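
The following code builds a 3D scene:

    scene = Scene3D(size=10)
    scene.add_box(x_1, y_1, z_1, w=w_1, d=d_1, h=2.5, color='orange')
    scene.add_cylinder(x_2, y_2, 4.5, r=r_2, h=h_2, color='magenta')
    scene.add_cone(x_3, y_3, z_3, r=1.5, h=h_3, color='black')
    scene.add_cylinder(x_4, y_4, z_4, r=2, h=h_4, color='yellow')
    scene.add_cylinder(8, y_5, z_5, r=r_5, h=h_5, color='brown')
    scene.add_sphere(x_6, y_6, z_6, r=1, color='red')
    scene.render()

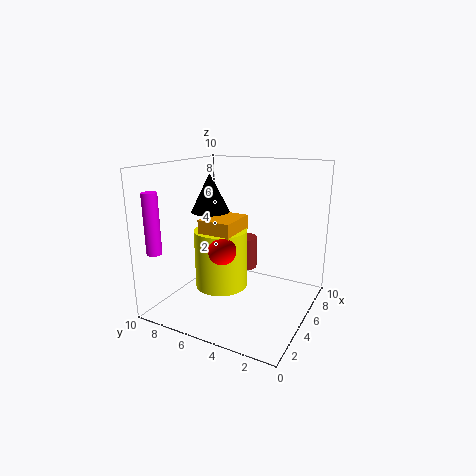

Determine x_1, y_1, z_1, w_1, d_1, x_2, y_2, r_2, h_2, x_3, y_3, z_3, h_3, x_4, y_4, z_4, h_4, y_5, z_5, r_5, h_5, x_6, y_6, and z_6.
x_1 = 4.5
y_1 = 5.5
z_1 = 3.5
w_1 = 3
d_1 = 2.5
x_2 = 1
y_2 = 9
r_2 = 0.5
h_2 = 4
x_3 = 7
y_3 = 8.5
z_3 = 6
h_3 = 3
x_4 = 6
y_4 = 7
z_4 = 0.5
h_4 = 4.5
y_5 = 6
z_5 = 1.5
r_5 = 1
h_5 = 2.5
x_6 = 4.5
y_6 = 6
z_6 = 4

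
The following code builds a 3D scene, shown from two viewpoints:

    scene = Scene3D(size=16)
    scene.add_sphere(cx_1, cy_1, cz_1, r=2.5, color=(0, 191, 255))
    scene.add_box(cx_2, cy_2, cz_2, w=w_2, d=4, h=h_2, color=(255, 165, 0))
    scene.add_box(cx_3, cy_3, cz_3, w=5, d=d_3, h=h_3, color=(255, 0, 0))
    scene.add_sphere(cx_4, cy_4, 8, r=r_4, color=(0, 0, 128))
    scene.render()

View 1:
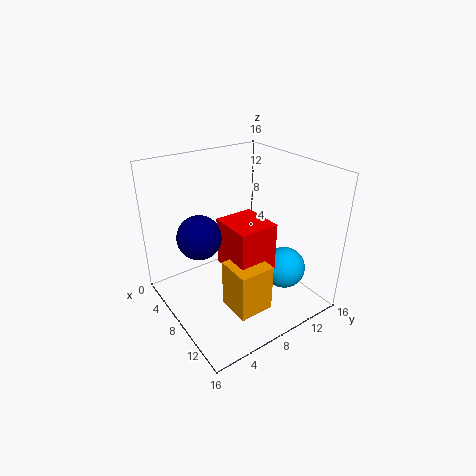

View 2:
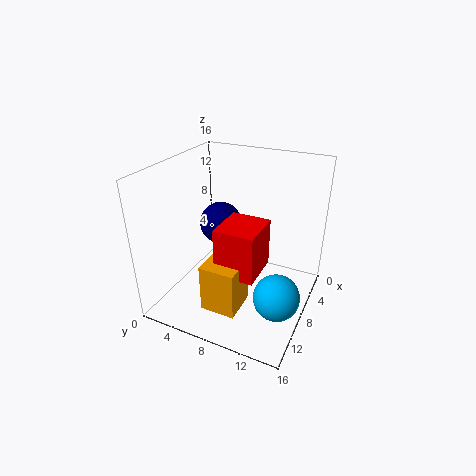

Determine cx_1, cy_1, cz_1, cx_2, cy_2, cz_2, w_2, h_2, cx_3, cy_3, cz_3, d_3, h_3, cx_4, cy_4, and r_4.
cx_1 = 10, cy_1 = 13.5, cz_1 = 3, cx_2 = 8.5, cy_2 = 5.5, cz_2 = 0.5, w_2 = 4, h_2 = 5.5, cx_3 = 6, cy_3 = 6.5, cz_3 = 4.5, d_3 = 4.5, h_3 = 5.5, cx_4 = 5.5, cy_4 = 4.5, r_4 = 2.5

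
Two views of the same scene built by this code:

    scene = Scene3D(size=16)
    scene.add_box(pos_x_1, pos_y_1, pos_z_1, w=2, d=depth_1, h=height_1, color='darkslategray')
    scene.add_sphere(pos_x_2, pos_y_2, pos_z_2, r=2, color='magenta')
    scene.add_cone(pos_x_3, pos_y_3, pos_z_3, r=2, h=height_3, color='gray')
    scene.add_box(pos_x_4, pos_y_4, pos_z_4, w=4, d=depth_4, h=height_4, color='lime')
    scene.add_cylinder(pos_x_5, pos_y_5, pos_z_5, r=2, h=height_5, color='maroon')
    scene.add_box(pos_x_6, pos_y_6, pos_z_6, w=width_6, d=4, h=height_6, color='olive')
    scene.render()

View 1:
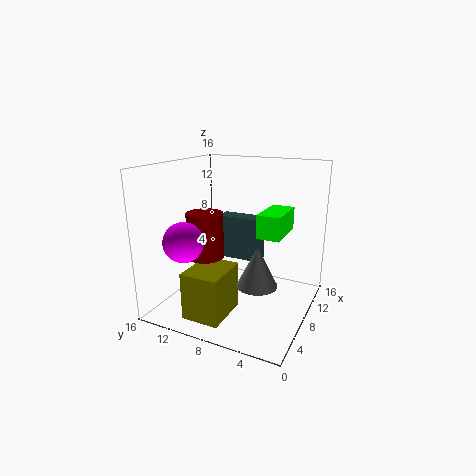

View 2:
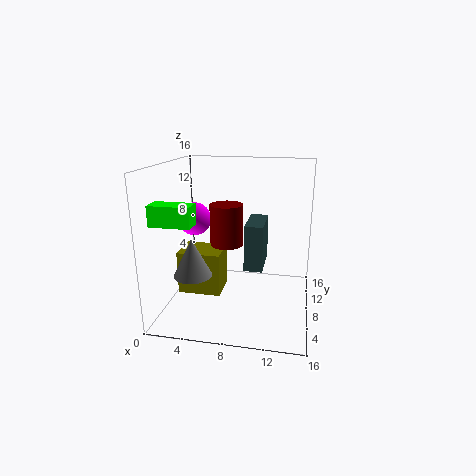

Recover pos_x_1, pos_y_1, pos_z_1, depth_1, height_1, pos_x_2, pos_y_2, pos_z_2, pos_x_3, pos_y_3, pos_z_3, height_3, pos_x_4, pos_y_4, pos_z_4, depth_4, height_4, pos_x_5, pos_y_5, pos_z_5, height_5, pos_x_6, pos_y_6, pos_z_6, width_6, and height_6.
pos_x_1 = 9
pos_y_1 = 6
pos_z_1 = 5
depth_1 = 5
height_1 = 5
pos_x_2 = 2
pos_y_2 = 11
pos_z_2 = 9
pos_x_3 = 4
pos_y_3 = 4
pos_z_3 = 5
height_3 = 4
pos_x_4 = 1
pos_y_4 = 1
pos_z_4 = 11
depth_4 = 2
height_4 = 2
pos_x_5 = 6
pos_y_5 = 11
pos_z_5 = 6
height_5 = 5
pos_x_6 = 1
pos_y_6 = 7
pos_z_6 = 1
width_6 = 5
height_6 = 5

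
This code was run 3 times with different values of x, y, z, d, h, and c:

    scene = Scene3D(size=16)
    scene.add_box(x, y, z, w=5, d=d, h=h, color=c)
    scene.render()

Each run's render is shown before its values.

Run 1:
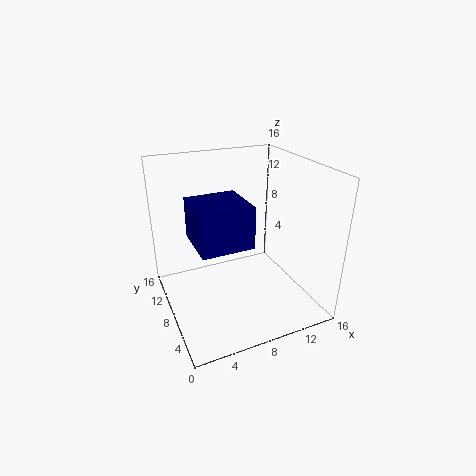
x = 2
y = 2
z = 10
d = 5
h = 4
c = 'navy'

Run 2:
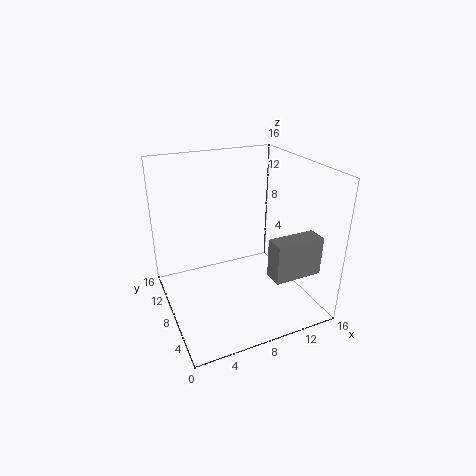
x = 9
y = 1
z = 6
d = 2
h = 4
c = 'gray'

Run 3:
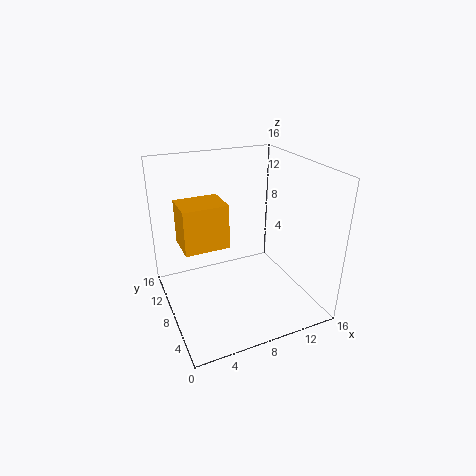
x = 2
y = 8
z = 7
d = 4
h = 5
c = 'orange'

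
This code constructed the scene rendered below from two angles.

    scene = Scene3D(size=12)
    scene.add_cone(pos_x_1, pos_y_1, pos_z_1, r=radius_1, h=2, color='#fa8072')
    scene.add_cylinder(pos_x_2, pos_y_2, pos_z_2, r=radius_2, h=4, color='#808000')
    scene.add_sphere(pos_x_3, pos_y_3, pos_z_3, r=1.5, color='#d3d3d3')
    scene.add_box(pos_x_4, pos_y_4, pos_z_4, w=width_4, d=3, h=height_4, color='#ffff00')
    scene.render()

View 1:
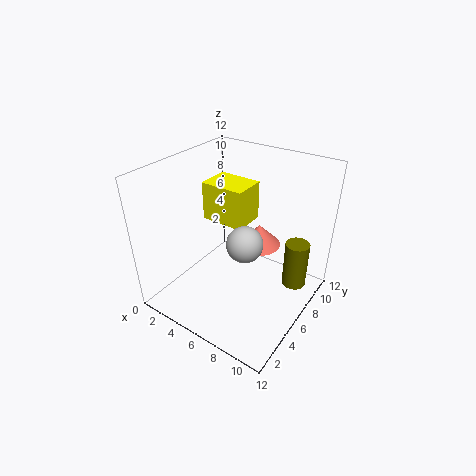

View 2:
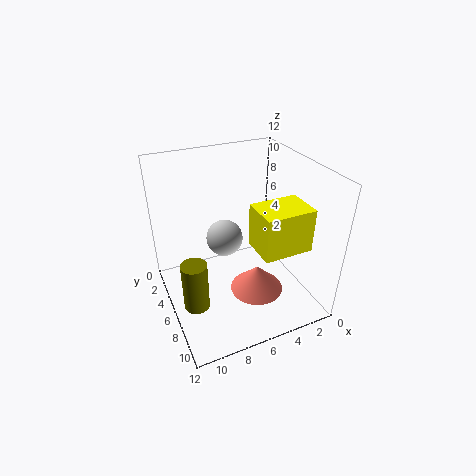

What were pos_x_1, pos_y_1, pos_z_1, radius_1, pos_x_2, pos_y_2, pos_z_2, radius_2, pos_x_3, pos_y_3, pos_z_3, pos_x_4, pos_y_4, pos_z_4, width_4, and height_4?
pos_x_1 = 6
pos_y_1 = 9.5
pos_z_1 = 3.5
radius_1 = 2
pos_x_2 = 10.5
pos_y_2 = 8
pos_z_2 = 2
radius_2 = 1
pos_x_3 = 7
pos_y_3 = 5.5
pos_z_3 = 6
pos_x_4 = 1.5
pos_y_4 = 7
pos_z_4 = 6
width_4 = 4
height_4 = 3.5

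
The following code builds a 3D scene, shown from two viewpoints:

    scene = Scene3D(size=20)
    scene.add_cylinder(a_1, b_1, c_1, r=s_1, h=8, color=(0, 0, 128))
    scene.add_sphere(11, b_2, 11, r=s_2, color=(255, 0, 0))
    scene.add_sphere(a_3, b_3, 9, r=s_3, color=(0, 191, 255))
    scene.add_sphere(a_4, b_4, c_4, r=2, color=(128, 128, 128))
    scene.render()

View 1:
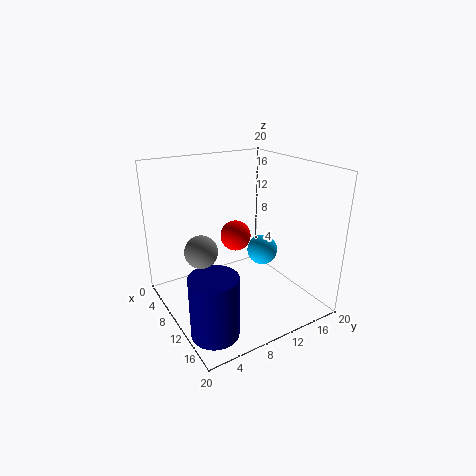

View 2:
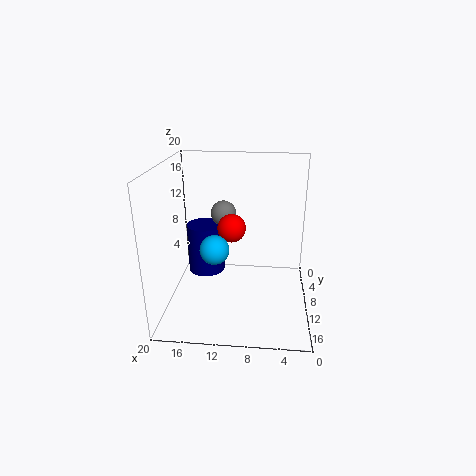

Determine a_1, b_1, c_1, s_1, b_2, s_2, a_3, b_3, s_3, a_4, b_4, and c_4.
a_1 = 16; b_1 = 3; c_1 = 1; s_1 = 3; b_2 = 9; s_2 = 2; a_3 = 13; b_3 = 12; s_3 = 2; a_4 = 13; b_4 = 3; c_4 = 11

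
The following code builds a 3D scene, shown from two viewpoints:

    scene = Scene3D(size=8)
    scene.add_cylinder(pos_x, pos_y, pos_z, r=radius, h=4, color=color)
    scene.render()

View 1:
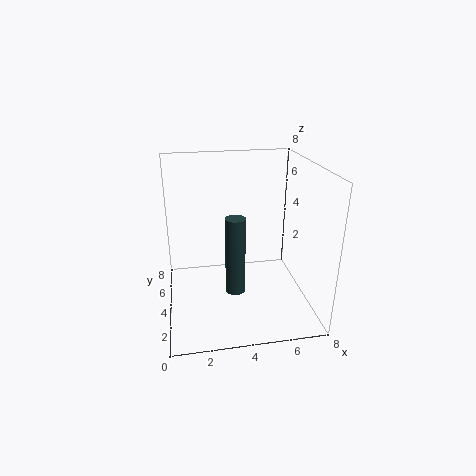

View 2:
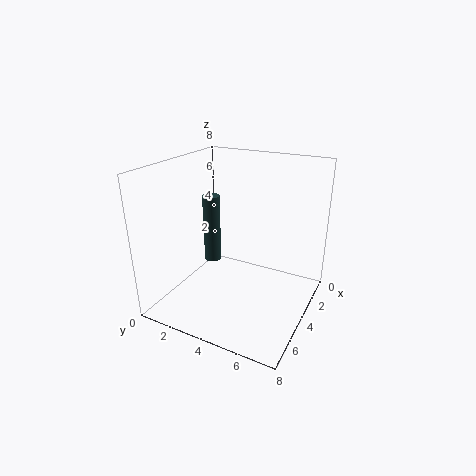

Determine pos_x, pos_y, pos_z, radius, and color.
pos_x = 3.5; pos_y = 2; pos_z = 2; radius = 0.5; color = 'darkslategray'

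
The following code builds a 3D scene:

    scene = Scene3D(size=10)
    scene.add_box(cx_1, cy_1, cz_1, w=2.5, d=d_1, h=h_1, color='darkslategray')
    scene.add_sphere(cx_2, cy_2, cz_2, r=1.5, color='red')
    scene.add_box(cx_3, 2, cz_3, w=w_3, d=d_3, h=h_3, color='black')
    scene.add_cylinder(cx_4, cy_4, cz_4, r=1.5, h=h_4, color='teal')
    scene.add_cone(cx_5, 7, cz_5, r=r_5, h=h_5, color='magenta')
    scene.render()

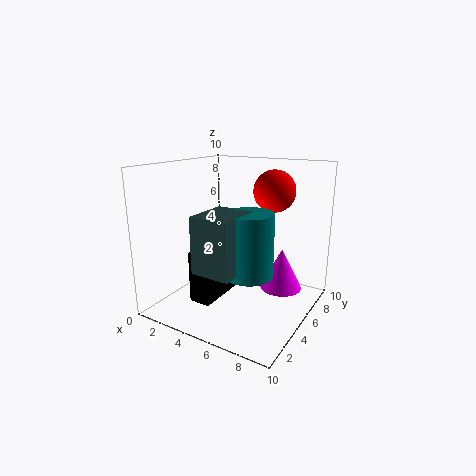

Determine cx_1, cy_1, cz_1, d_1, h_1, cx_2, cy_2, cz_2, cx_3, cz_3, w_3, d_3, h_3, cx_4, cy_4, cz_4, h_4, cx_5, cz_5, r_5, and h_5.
cx_1 = 4.5; cy_1 = 0.5; cz_1 = 4; d_1 = 3; h_1 = 3.5; cx_2 = 6.5; cy_2 = 7.5; cz_2 = 8; cx_3 = 3; cz_3 = 1; w_3 = 1.5; d_3 = 3.5; h_3 = 3.5; cx_4 = 7; cy_4 = 3; cz_4 = 3.5; h_4 = 4; cx_5 = 7.5; cz_5 = 1; r_5 = 1.5; h_5 = 3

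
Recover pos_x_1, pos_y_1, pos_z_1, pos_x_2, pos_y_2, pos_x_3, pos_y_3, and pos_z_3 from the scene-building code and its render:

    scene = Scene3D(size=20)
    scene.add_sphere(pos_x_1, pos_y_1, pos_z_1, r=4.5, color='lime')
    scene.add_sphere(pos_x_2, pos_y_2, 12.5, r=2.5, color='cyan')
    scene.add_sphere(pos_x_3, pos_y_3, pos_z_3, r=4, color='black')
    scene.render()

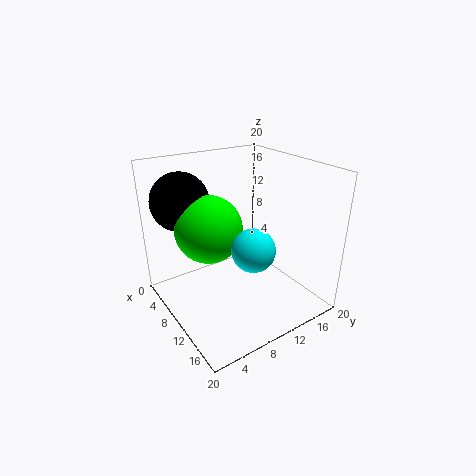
pos_x_1 = 9
pos_y_1 = 6
pos_z_1 = 12
pos_x_2 = 17.5
pos_y_2 = 7
pos_x_3 = 5
pos_y_3 = 4
pos_z_3 = 15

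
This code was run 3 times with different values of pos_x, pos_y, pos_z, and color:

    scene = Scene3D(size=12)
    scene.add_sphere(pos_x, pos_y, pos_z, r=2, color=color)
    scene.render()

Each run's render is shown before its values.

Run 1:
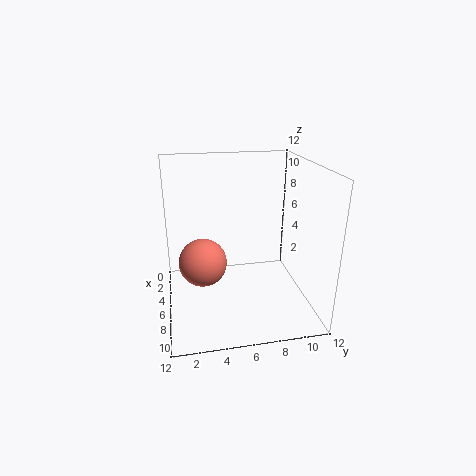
pos_x = 6
pos_y = 3
pos_z = 4
color = 'salmon'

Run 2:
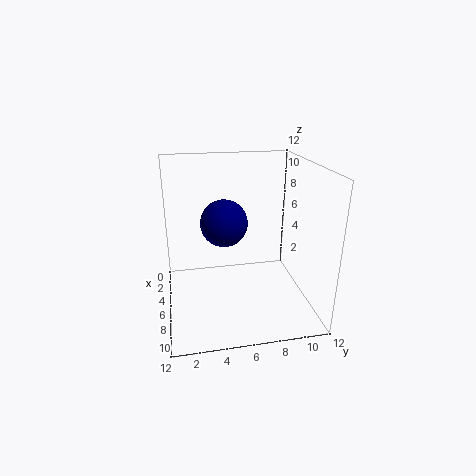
pos_x = 5
pos_y = 5
pos_z = 7
color = 'navy'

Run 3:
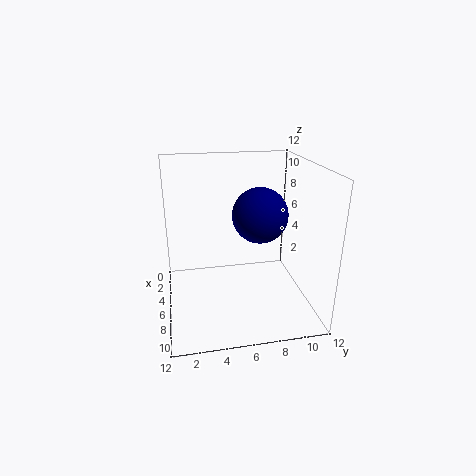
pos_x = 9
pos_y = 7
pos_z = 9
color = 'navy'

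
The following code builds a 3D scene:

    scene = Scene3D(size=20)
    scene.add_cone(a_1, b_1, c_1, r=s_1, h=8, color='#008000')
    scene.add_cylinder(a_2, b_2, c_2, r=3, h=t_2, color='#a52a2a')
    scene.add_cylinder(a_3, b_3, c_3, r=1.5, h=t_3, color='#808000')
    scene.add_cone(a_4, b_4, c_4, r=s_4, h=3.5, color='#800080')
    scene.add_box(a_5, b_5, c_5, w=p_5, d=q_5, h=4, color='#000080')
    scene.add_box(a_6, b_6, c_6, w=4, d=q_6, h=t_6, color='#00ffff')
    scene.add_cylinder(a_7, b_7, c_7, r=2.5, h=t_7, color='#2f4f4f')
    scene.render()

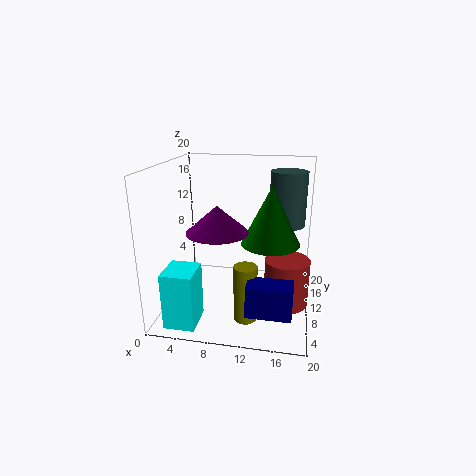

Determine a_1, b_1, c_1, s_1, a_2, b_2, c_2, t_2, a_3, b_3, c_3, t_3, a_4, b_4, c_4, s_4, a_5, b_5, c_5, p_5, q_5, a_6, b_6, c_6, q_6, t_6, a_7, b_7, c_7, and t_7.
a_1 = 14.5; b_1 = 10; c_1 = 9.5; s_1 = 4; a_2 = 17; b_2 = 8.5; c_2 = 1.5; t_2 = 6.5; a_3 = 12; b_3 = 4.5; c_3 = 1; t_3 = 7.5; a_4 = 8; b_4 = 6.5; c_4 = 12; s_4 = 4; a_5 = 12.5; b_5 = 1; c_5 = 3.5; p_5 = 5.5; q_5 = 3; a_6 = 2; b_6 = 1; c_6 = 0.5; q_6 = 4.5; t_6 = 7.5; a_7 = 16.5; b_7 = 12.5; c_7 = 11.5; t_7 = 7.5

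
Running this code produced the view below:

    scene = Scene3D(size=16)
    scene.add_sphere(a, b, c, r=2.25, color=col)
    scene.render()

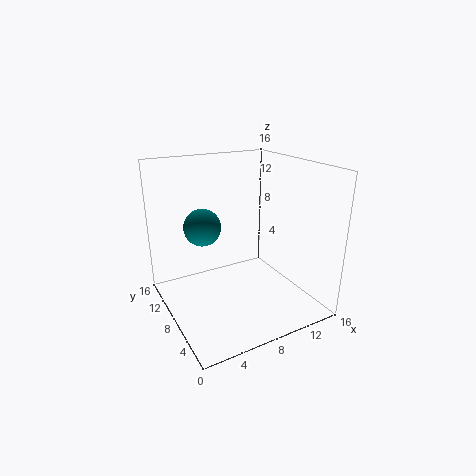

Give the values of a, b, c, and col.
a = 5.75
b = 12.75
c = 8
col = 'teal'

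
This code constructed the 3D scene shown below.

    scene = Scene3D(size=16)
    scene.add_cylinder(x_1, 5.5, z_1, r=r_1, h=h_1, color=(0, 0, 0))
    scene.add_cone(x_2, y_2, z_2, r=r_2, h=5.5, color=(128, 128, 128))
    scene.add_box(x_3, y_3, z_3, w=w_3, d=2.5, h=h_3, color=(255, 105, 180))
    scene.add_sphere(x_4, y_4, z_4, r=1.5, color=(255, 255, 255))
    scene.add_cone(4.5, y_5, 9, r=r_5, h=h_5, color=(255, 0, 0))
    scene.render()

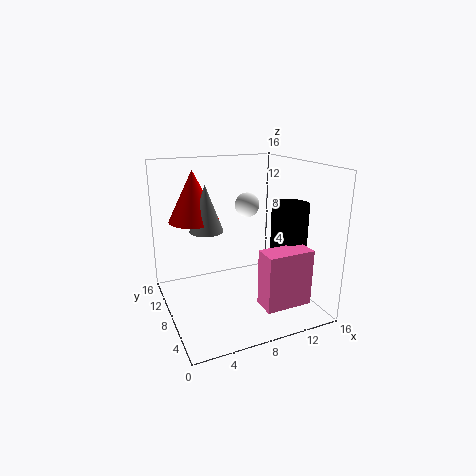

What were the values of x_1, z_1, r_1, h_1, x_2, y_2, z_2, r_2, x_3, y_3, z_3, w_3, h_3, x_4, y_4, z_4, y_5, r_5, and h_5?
x_1 = 13; z_1 = 6; r_1 = 2; h_1 = 6; x_2 = 5.5; y_2 = 11.5; z_2 = 8; r_2 = 2; x_3 = 8.5; y_3 = 1.5; z_3 = 2; w_3 = 5; h_3 = 6; x_4 = 11; y_4 = 12; z_4 = 10.5; y_5 = 13; r_5 = 3; h_5 = 6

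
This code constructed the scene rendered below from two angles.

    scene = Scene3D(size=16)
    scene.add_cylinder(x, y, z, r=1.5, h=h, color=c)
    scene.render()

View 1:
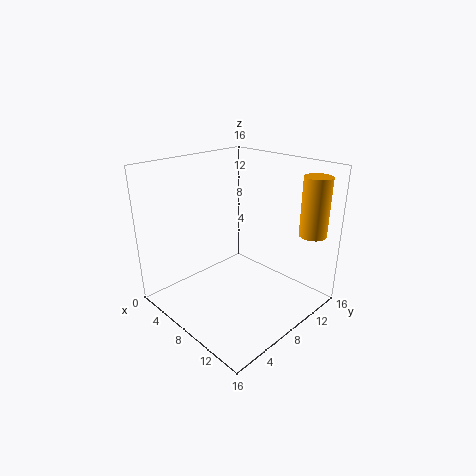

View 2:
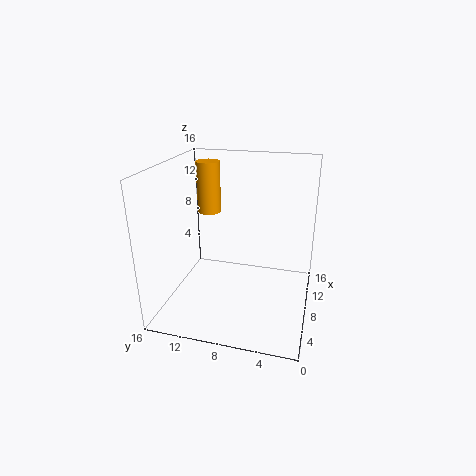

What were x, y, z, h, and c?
x = 14; y = 13.5; z = 8.5; h = 6.5; c = 'orange'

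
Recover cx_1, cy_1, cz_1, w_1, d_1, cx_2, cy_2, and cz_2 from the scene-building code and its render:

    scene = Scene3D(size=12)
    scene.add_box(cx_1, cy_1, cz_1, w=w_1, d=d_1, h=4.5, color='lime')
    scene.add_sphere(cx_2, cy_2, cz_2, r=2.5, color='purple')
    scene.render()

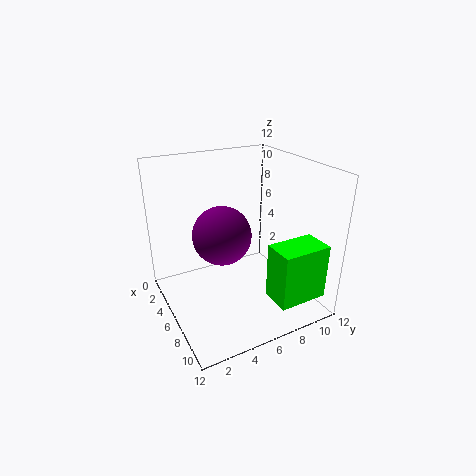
cx_1 = 9, cy_1 = 7, cz_1 = 2, w_1 = 2.5, d_1 = 4, cx_2 = 5, cy_2 = 5, cz_2 = 6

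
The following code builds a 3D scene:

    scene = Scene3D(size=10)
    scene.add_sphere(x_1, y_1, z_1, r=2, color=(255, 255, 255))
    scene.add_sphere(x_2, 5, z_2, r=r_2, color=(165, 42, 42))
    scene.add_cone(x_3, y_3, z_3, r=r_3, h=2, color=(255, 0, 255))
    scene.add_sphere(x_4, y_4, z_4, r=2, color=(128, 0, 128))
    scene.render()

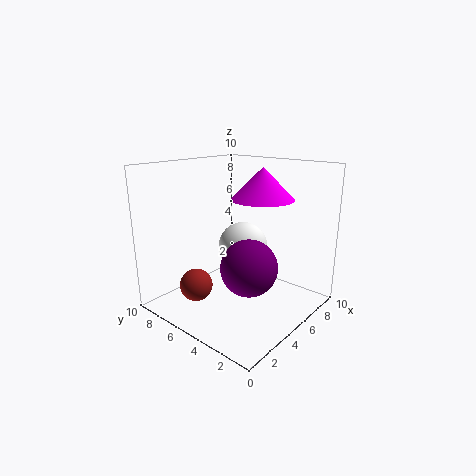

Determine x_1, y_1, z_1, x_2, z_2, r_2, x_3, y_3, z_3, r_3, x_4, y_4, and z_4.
x_1 = 8; y_1 = 7; z_1 = 3; x_2 = 1; z_2 = 3; r_2 = 1; x_3 = 5; y_3 = 3; z_3 = 8; r_3 = 2; x_4 = 5; y_4 = 4; z_4 = 3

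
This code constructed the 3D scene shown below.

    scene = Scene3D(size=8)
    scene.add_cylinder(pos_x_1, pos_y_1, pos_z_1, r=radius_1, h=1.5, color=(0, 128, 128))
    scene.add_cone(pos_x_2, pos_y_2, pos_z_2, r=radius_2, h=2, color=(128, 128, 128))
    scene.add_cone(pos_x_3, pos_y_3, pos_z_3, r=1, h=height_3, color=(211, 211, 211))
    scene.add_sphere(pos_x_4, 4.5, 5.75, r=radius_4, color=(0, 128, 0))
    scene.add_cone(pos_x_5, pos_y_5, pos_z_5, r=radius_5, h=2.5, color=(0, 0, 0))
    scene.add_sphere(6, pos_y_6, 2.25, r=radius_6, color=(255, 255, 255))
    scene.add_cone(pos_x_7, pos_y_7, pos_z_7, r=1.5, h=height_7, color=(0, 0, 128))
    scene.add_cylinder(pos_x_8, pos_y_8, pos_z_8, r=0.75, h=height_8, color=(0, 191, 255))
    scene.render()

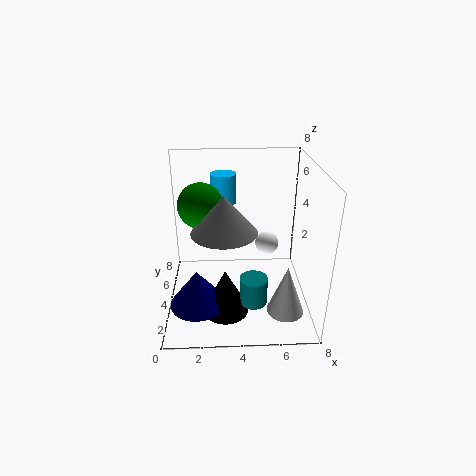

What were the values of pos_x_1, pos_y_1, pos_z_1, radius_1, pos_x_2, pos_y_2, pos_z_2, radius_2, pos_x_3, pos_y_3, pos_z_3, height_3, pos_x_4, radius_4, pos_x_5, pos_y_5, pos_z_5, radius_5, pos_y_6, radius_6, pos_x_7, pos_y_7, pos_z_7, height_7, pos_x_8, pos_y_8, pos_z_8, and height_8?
pos_x_1 = 4.75; pos_y_1 = 2.25; pos_z_1 = 1; radius_1 = 0.75; pos_x_2 = 3.25; pos_y_2 = 3.25; pos_z_2 = 4.75; radius_2 = 1.75; pos_x_3 = 6.5; pos_y_3 = 2; pos_z_3 = 0.5; height_3 = 2.75; pos_x_4 = 2; radius_4 = 1.25; pos_x_5 = 3.25; pos_y_5 = 2.25; pos_z_5 = 0.5; radius_5 = 1.25; pos_y_6 = 6.5; radius_6 = 0.75; pos_x_7 = 1.75; pos_y_7 = 2.25; pos_z_7 = 1; height_7 = 2; pos_x_8 = 3.25; pos_y_8 = 6.25; pos_z_8 = 5.25; height_8 = 1.75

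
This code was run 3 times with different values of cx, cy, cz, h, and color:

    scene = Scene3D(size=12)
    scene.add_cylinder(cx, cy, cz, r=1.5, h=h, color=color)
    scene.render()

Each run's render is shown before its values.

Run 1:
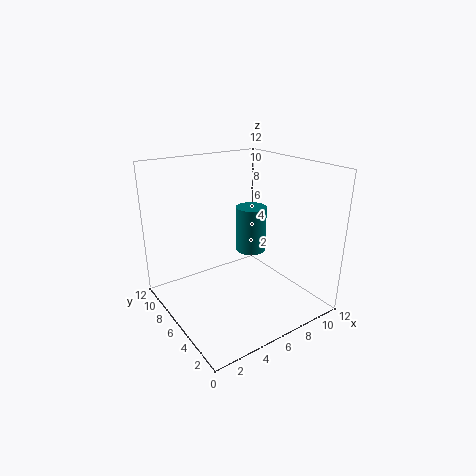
cx = 10; cy = 9.5; cz = 2.5; h = 4.5; color = 'teal'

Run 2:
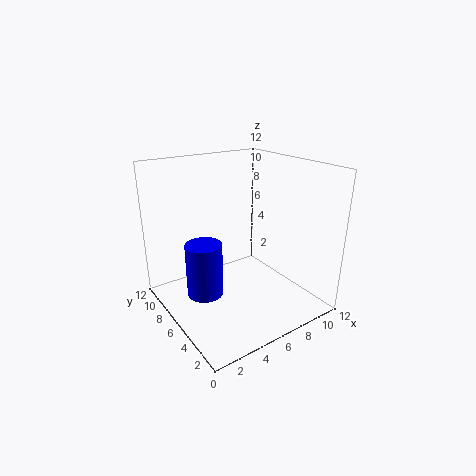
cx = 3; cy = 6.5; cz = 1.5; h = 4.5; color = 'blue'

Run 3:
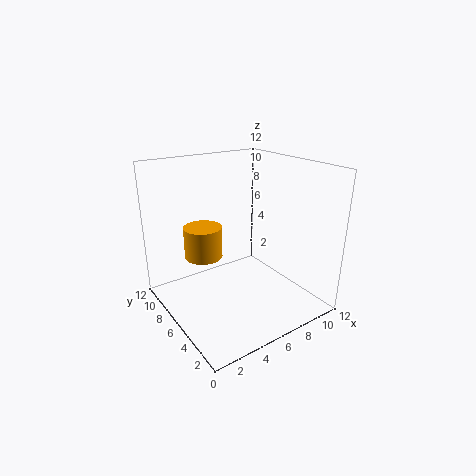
cx = 3; cy = 6.5; cz = 5; h = 2.5; color = 'orange'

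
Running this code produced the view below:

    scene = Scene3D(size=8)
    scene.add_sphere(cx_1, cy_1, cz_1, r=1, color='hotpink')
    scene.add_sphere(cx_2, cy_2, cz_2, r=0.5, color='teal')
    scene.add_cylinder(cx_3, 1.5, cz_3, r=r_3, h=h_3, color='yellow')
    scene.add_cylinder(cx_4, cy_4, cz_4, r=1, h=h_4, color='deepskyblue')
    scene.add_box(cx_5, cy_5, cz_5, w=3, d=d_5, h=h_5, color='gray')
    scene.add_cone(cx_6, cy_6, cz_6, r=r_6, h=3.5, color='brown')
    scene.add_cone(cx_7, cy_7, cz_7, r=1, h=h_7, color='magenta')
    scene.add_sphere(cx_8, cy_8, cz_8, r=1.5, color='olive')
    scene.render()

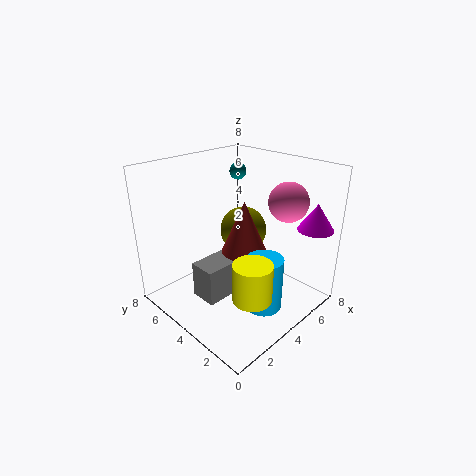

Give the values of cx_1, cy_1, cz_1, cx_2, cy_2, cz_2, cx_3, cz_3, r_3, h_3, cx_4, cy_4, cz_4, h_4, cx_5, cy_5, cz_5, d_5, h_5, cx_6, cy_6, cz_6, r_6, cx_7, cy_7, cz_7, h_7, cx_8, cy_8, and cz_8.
cx_1 = 5
cy_1 = 1.5
cz_1 = 6.5
cx_2 = 6
cy_2 = 6
cz_2 = 7
cx_3 = 2.5
cz_3 = 2
r_3 = 1
h_3 = 2
cx_4 = 4
cy_4 = 2
cz_4 = 0.5
h_4 = 3
cx_5 = 1.5
cy_5 = 3.5
cz_5 = 1
d_5 = 1.5
h_5 = 2
cx_6 = 4.5
cy_6 = 4
cz_6 = 2.5
r_6 = 1.5
cx_7 = 7
cy_7 = 1
cz_7 = 4.5
h_7 = 1.5
cx_8 = 6.5
cy_8 = 6
cz_8 = 3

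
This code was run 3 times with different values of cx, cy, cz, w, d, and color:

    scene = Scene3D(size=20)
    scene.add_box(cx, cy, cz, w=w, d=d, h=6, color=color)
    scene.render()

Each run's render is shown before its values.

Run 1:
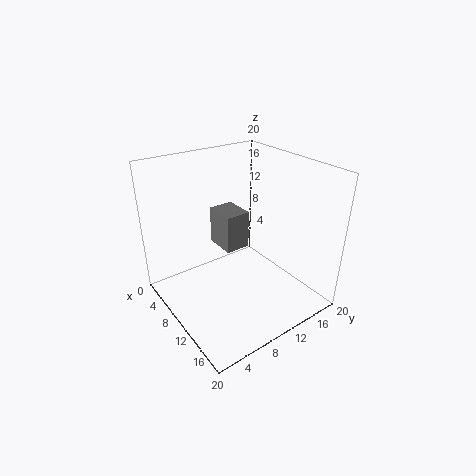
cx = 1
cy = 11
cz = 5
w = 5
d = 4
color = 'gray'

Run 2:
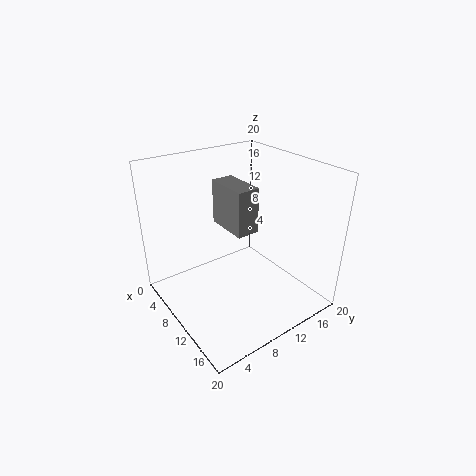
cx = 7
cy = 8
cz = 12
w = 6
d = 3
color = 'gray'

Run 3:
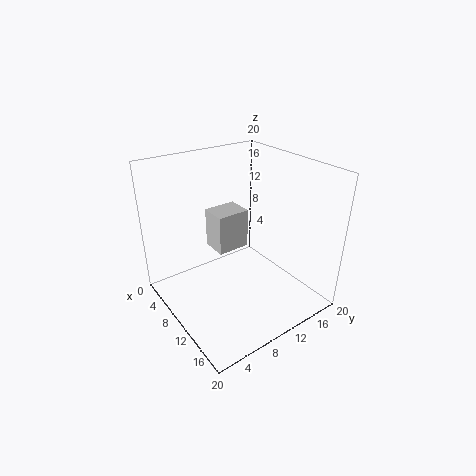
cx = 3
cy = 9
cz = 6
w = 4
d = 5
color = 'lightgray'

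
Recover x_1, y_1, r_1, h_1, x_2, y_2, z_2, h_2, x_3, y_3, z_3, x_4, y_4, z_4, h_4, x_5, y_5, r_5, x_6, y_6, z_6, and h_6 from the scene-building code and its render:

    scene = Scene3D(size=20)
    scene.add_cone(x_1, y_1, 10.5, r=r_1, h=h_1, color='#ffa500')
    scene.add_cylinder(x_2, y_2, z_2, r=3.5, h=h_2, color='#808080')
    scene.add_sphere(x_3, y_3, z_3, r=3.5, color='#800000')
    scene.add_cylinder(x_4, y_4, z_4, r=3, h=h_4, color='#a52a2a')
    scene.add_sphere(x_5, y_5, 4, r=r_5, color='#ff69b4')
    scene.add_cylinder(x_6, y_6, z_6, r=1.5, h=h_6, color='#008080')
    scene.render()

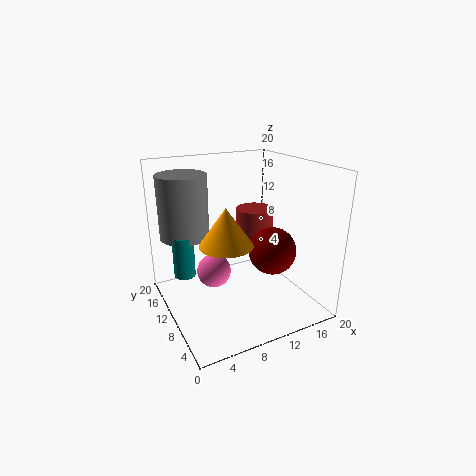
x_1 = 7, y_1 = 7.5, r_1 = 3.5, h_1 = 5, x_2 = 4, y_2 = 15, z_2 = 9.5, h_2 = 9, x_3 = 15.5, y_3 = 9.5, z_3 = 7, x_4 = 16.5, y_4 = 16.5, z_4 = 6, h_4 = 5.5, x_5 = 7.5, y_5 = 13, r_5 = 2.5, x_6 = 3, y_6 = 13, z_6 = 4.5, h_6 = 6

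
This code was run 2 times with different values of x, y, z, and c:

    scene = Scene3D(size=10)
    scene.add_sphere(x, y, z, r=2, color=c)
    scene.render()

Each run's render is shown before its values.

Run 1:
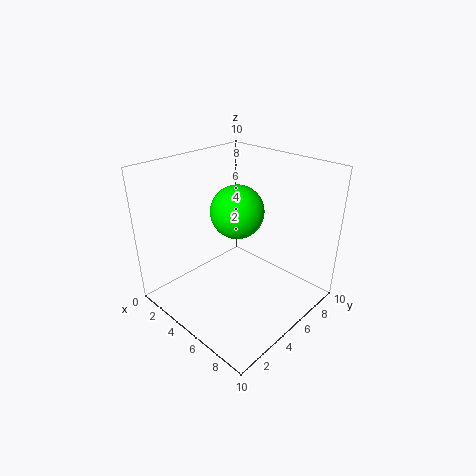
x = 3.5; y = 6.5; z = 6; c = 'lime'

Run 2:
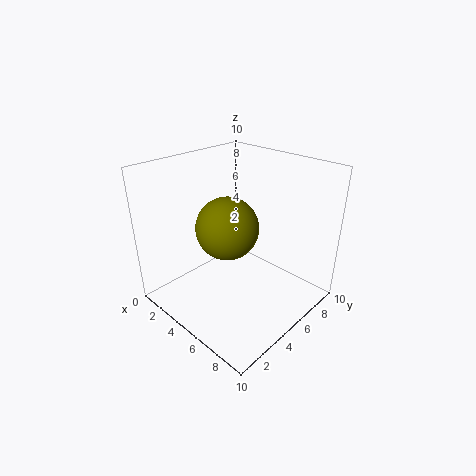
x = 5.5; y = 3.5; z = 6.5; c = 'olive'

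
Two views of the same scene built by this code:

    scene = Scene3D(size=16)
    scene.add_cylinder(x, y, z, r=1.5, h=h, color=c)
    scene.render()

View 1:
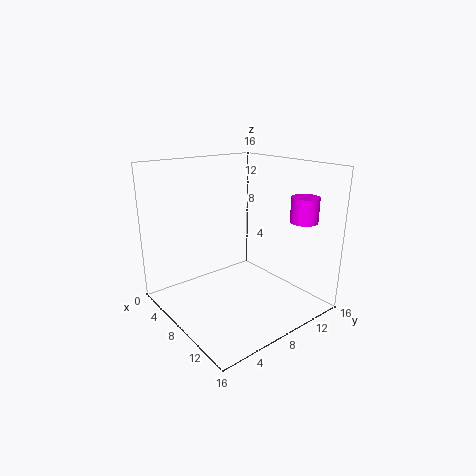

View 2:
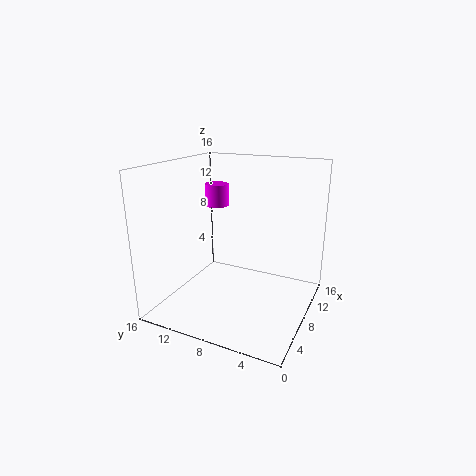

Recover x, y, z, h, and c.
x = 12.75, y = 13.25, z = 10, h = 2.75, c = 'magenta'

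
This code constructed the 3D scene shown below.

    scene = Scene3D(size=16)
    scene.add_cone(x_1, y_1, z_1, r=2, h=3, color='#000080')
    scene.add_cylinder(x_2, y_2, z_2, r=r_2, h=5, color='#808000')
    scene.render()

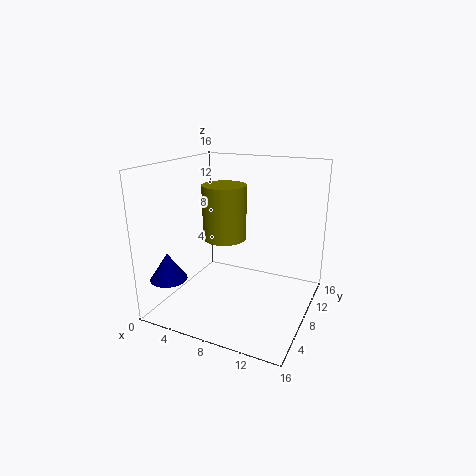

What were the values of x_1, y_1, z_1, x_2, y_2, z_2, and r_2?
x_1 = 2
y_1 = 3
z_1 = 4
x_2 = 9
y_2 = 3
z_2 = 10
r_2 = 2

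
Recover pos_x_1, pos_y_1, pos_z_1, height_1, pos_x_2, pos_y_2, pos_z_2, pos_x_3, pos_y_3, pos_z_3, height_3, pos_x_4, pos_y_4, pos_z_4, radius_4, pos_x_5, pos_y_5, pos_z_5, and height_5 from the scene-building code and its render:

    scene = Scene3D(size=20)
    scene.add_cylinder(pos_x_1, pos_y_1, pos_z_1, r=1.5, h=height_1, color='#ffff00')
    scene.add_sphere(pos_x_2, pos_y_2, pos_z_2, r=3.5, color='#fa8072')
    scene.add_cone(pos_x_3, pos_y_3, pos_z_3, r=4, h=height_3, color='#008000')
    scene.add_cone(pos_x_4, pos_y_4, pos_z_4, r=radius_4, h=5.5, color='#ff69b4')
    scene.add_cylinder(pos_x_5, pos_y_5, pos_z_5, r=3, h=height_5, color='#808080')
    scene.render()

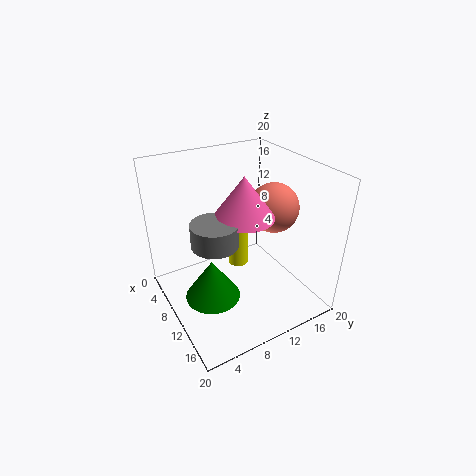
pos_x_1 = 7.5
pos_y_1 = 11.5
pos_z_1 = 4
height_1 = 7
pos_x_2 = 10.5
pos_y_2 = 15.5
pos_z_2 = 13.5
pos_x_3 = 9.5
pos_y_3 = 6
pos_z_3 = 1
height_3 = 6
pos_x_4 = 11.5
pos_y_4 = 10
pos_z_4 = 14
radius_4 = 4
pos_x_5 = 12
pos_y_5 = 5.5
pos_z_5 = 11.5
height_5 = 3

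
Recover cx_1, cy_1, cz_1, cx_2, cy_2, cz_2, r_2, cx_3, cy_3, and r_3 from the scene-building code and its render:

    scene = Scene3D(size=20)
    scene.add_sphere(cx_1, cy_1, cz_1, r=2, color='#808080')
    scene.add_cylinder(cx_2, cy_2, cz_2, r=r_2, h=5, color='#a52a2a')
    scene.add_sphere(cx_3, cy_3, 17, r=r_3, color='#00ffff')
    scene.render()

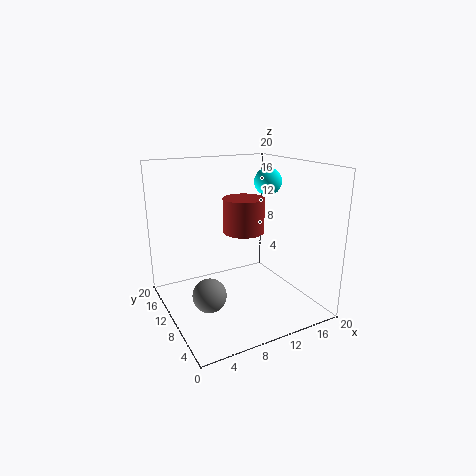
cx_1 = 3; cy_1 = 4; cz_1 = 6; cx_2 = 12; cy_2 = 12; cz_2 = 10; r_2 = 3; cx_3 = 16; cy_3 = 12; r_3 = 2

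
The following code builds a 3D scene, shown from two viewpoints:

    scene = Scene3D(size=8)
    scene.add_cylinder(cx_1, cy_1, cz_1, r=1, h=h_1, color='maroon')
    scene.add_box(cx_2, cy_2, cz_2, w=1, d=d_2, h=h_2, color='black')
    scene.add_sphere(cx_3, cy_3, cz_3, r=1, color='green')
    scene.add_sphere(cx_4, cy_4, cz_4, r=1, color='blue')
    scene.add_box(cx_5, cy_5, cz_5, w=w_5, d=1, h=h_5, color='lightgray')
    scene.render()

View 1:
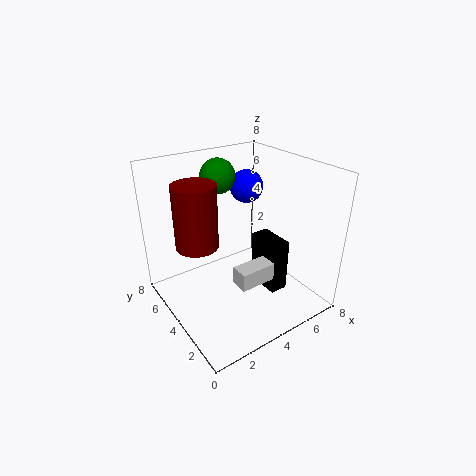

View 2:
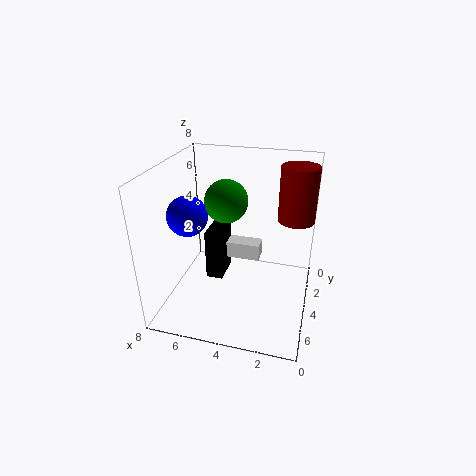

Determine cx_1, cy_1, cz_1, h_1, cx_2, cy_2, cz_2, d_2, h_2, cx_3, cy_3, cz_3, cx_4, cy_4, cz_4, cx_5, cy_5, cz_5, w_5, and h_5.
cx_1 = 1
cy_1 = 3
cz_1 = 5
h_1 = 3
cx_2 = 5
cy_2 = 2
cz_2 = 1
d_2 = 2
h_2 = 3
cx_3 = 4
cy_3 = 6
cz_3 = 7
cx_4 = 6
cy_4 = 6
cz_4 = 6
cx_5 = 3
cy_5 = 2
cz_5 = 2
w_5 = 2
h_5 = 1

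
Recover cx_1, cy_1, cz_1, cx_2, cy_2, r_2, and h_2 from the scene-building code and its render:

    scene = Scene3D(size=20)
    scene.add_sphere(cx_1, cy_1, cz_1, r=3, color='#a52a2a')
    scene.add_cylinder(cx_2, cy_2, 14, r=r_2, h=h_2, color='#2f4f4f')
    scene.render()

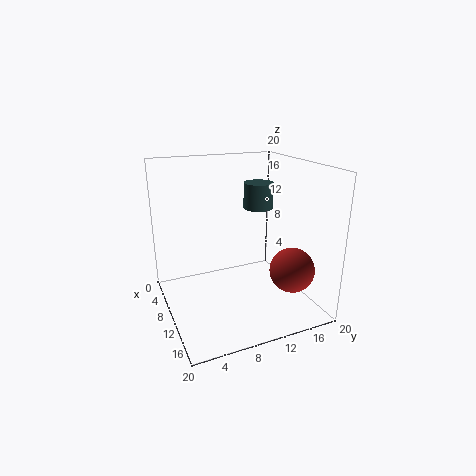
cx_1 = 15.5; cy_1 = 15.5; cz_1 = 6.5; cx_2 = 10; cy_2 = 13; r_2 = 2; h_2 = 3.5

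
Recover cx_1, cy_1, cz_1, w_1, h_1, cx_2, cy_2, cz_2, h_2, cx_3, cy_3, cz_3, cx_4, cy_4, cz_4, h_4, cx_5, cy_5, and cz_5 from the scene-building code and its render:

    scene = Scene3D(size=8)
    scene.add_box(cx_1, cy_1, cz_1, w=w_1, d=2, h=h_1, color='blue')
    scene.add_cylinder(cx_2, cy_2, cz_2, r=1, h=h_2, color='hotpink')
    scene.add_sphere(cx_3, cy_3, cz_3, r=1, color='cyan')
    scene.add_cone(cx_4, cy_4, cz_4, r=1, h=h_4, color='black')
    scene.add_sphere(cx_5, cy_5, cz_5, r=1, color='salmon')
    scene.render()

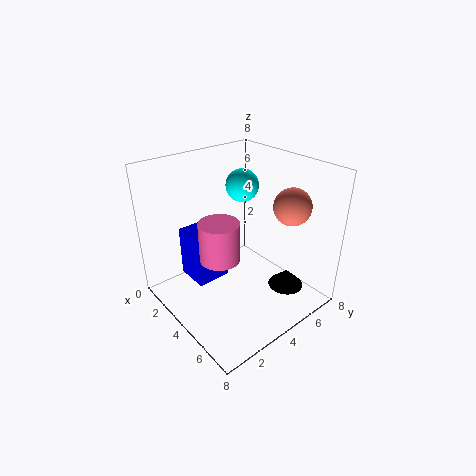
cx_1 = 1; cy_1 = 2; cz_1 = 1; w_1 = 2; h_1 = 3; cx_2 = 5; cy_2 = 2; cz_2 = 4; h_2 = 2; cx_3 = 2; cy_3 = 6; cz_3 = 6; cx_4 = 6; cy_4 = 6; cz_4 = 1; h_4 = 1; cx_5 = 6; cy_5 = 6; cz_5 = 6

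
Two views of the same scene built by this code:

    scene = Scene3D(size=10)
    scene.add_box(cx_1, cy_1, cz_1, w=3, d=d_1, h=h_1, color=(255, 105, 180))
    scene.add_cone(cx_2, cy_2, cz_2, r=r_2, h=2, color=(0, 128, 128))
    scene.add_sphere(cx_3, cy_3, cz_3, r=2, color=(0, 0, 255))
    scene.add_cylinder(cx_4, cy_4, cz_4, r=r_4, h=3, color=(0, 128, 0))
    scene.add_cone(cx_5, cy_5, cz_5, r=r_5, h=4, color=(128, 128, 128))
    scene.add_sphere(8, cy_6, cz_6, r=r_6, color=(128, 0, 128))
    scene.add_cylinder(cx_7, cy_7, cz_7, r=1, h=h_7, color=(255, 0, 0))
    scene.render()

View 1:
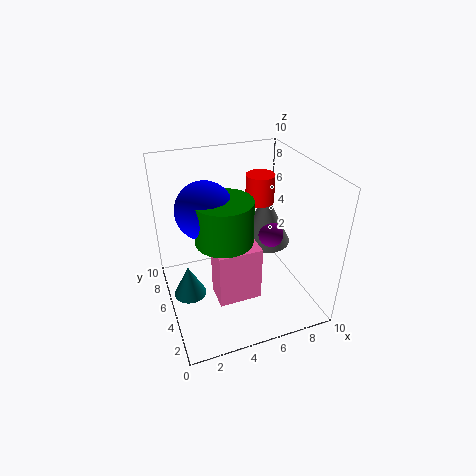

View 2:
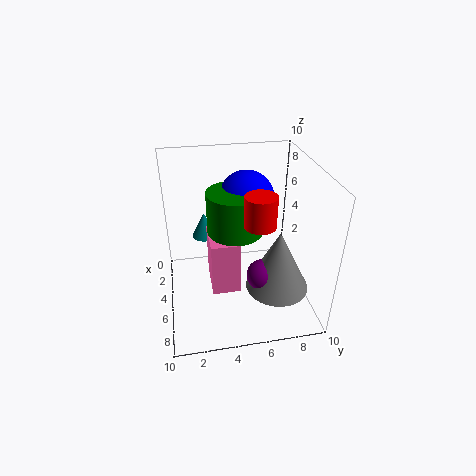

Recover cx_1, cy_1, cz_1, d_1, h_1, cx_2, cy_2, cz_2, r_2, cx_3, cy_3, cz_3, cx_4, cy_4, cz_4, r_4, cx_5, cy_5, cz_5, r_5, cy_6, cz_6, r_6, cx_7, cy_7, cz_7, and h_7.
cx_1 = 3
cy_1 = 3
cz_1 = 1
d_1 = 2
h_1 = 4
cx_2 = 1
cy_2 = 3
cz_2 = 3
r_2 = 1
cx_3 = 3
cy_3 = 6
cz_3 = 7
cx_4 = 4
cy_4 = 5
cz_4 = 5
r_4 = 2
cx_5 = 8
cy_5 = 7
cz_5 = 3
r_5 = 2
cy_6 = 6
cz_6 = 4
r_6 = 1
cx_7 = 7
cy_7 = 6
cz_7 = 7
h_7 = 2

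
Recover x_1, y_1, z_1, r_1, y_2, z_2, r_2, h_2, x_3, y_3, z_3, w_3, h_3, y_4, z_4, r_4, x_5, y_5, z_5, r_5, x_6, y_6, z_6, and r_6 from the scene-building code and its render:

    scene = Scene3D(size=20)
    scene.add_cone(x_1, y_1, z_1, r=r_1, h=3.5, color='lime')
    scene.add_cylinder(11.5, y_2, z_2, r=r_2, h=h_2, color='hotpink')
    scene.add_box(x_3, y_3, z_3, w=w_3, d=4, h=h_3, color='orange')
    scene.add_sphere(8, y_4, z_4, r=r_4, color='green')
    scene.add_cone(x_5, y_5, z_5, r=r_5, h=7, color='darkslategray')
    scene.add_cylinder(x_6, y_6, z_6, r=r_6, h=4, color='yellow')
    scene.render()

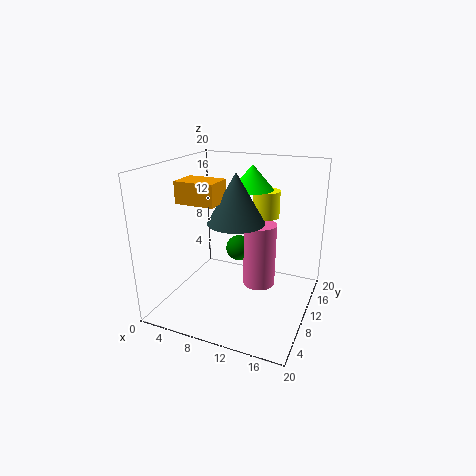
x_1 = 10.5; y_1 = 14; z_1 = 16; r_1 = 3; y_2 = 15; z_2 = 0.5; r_2 = 2.5; h_2 = 10; x_3 = 2.5; y_3 = 6.5; z_3 = 15; w_3 = 5.5; h_3 = 3; y_4 = 15; z_4 = 6; r_4 = 2; x_5 = 9.5; y_5 = 10.5; z_5 = 12; r_5 = 4; x_6 = 12; y_6 = 16; z_6 = 11.5; r_6 = 2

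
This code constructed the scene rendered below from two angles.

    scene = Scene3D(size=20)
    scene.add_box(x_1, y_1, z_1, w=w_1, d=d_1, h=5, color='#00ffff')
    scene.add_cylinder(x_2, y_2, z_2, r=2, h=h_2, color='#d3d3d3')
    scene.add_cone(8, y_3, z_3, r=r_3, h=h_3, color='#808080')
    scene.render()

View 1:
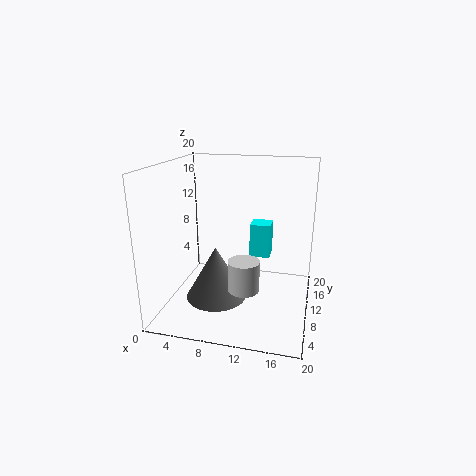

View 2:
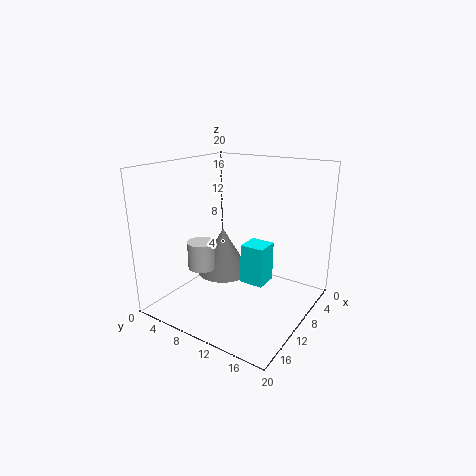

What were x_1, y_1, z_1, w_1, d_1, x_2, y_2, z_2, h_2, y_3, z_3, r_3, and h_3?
x_1 = 11; y_1 = 13; z_1 = 6; w_1 = 3; d_1 = 3; x_2 = 12; y_2 = 5; z_2 = 5; h_2 = 4; y_3 = 6; z_3 = 3; r_3 = 4; h_3 = 7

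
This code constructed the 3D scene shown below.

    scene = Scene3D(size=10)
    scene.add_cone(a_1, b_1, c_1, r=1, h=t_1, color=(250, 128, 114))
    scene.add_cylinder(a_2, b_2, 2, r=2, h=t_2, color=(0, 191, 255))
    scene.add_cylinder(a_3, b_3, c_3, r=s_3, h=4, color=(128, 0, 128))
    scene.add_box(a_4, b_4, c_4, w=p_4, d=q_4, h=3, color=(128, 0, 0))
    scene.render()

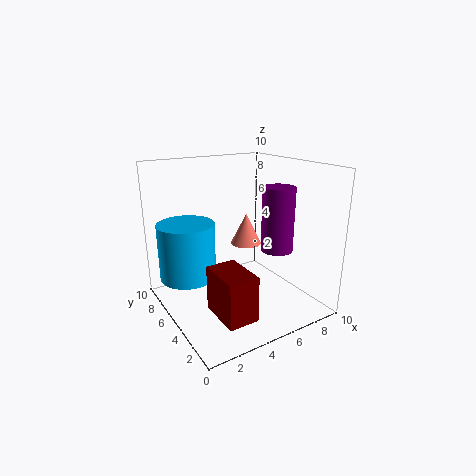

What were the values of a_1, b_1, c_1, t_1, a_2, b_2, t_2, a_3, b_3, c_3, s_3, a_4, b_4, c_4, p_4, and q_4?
a_1 = 5; b_1 = 4; c_1 = 5; t_1 = 2; a_2 = 2; b_2 = 7; t_2 = 4; a_3 = 6; b_3 = 2; c_3 = 5; s_3 = 1; a_4 = 2; b_4 = 1; c_4 = 1; p_4 = 2; q_4 = 3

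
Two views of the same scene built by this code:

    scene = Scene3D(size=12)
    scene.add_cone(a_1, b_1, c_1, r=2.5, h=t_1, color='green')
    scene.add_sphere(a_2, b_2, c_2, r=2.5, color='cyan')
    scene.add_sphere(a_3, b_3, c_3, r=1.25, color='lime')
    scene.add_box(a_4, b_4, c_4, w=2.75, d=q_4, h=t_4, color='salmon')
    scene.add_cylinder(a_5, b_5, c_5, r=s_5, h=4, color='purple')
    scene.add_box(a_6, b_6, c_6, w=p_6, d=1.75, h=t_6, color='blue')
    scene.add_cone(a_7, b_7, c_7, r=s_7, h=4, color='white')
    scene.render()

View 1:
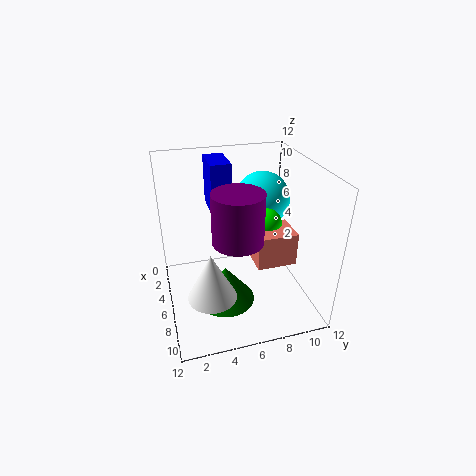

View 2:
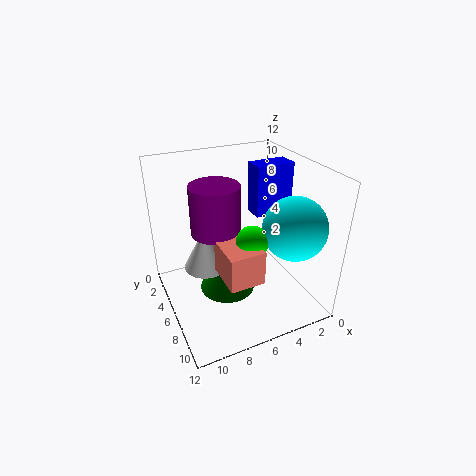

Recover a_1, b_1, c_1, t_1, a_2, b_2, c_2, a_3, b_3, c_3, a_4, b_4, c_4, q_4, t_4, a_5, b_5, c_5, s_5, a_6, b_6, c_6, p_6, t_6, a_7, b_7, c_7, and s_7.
a_1 = 6.5, b_1 = 4.75, c_1 = 0.25, t_1 = 3.25, a_2 = 2.75, b_2 = 9.25, c_2 = 7.75, a_3 = 6, b_3 = 8.5, c_3 = 7, a_4 = 5.75, b_4 = 7, c_4 = 4.25, q_4 = 3.25, t_4 = 2.75, a_5 = 7.75, b_5 = 5.5, c_5 = 6.75, s_5 = 2, a_6 = 1, b_6 = 4.25, c_6 = 7.5, p_6 = 3.25, t_6 = 4.25, a_7 = 8, b_7 = 3.25, c_7 = 2, s_7 = 2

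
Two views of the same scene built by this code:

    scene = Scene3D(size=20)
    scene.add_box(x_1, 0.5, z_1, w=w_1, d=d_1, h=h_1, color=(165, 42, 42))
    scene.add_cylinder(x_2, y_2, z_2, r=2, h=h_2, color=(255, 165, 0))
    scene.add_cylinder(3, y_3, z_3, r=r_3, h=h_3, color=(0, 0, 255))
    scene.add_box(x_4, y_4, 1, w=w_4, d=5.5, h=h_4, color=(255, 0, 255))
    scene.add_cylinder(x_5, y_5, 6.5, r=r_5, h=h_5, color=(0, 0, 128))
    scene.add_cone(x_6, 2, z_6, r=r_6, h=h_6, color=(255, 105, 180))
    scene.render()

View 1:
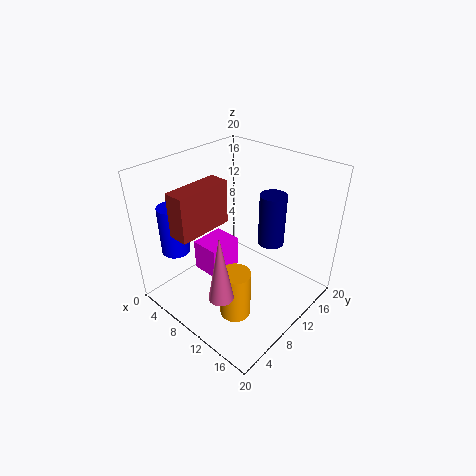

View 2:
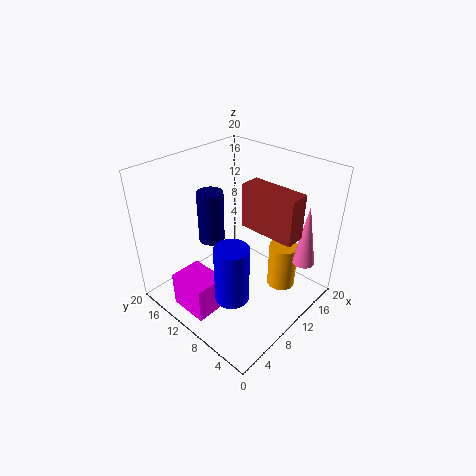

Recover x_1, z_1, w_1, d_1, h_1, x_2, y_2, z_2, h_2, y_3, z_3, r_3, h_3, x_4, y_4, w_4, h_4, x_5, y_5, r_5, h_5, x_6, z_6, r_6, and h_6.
x_1 = 8
z_1 = 14
w_1 = 2.5
d_1 = 7
h_1 = 5.5
x_2 = 14
y_2 = 5
z_2 = 2.5
h_2 = 6.5
y_3 = 4.5
z_3 = 7.5
r_3 = 2
h_3 = 7
x_4 = 1.5
y_4 = 9
w_4 = 4.5
h_4 = 5
x_5 = 11
y_5 = 16.5
r_5 = 2
h_5 = 8
x_6 = 14.5
z_6 = 7.5
r_6 = 1.5
h_6 = 8.5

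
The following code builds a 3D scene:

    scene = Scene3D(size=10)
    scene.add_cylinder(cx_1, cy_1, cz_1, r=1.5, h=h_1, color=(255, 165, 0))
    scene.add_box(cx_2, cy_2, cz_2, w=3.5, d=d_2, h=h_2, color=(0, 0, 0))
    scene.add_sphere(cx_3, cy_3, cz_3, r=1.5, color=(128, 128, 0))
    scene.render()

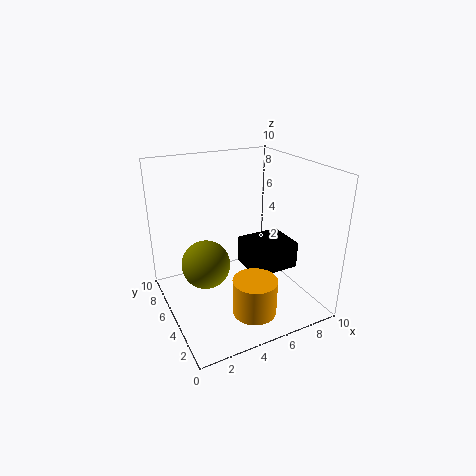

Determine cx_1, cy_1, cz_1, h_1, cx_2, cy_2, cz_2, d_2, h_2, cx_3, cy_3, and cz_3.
cx_1 = 5
cy_1 = 2.5
cz_1 = 0.5
h_1 = 2.5
cx_2 = 6
cy_2 = 4
cz_2 = 2
d_2 = 3
h_2 = 2
cx_3 = 2
cy_3 = 3.5
cz_3 = 4.5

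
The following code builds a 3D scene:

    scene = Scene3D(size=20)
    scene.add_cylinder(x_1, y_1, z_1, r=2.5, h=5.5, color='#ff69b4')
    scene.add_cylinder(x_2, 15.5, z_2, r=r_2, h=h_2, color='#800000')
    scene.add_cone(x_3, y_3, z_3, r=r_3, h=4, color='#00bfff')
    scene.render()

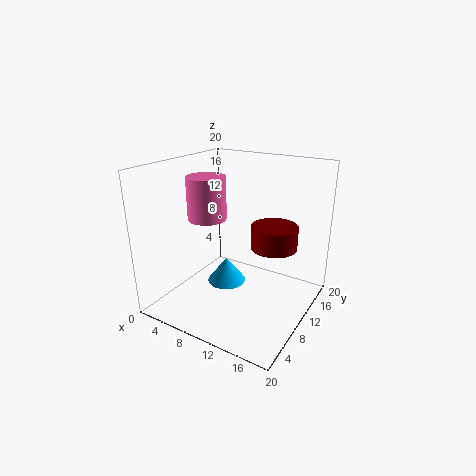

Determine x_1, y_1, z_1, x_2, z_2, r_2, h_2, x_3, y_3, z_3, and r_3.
x_1 = 7.5
y_1 = 6.5
z_1 = 13.5
x_2 = 13
z_2 = 7
r_2 = 3.5
h_2 = 3.5
x_3 = 6
y_3 = 13
z_3 = 0.5
r_3 = 3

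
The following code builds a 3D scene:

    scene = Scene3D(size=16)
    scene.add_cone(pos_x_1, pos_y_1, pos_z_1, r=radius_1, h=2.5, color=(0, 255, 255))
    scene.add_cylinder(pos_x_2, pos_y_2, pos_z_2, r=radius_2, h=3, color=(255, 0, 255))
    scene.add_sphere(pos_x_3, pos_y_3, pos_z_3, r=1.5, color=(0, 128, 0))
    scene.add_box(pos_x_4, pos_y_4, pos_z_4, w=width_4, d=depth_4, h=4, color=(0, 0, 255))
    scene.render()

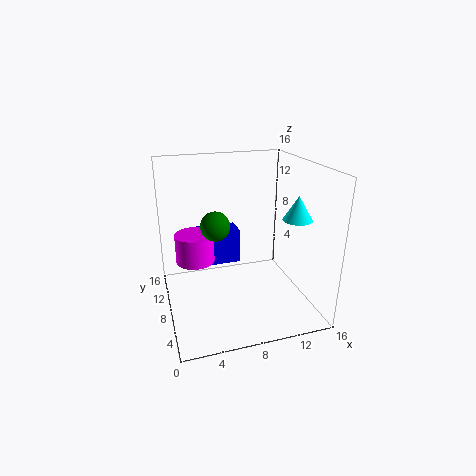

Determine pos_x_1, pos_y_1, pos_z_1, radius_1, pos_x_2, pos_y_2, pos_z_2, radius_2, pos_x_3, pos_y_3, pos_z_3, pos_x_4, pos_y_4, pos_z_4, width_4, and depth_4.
pos_x_1 = 13; pos_y_1 = 4; pos_z_1 = 11; radius_1 = 1.5; pos_x_2 = 3; pos_y_2 = 7; pos_z_2 = 6.5; radius_2 = 2; pos_x_3 = 5; pos_y_3 = 6; pos_z_3 = 10.5; pos_x_4 = 4; pos_y_4 = 9; pos_z_4 = 4.5; width_4 = 4.5; depth_4 = 2.5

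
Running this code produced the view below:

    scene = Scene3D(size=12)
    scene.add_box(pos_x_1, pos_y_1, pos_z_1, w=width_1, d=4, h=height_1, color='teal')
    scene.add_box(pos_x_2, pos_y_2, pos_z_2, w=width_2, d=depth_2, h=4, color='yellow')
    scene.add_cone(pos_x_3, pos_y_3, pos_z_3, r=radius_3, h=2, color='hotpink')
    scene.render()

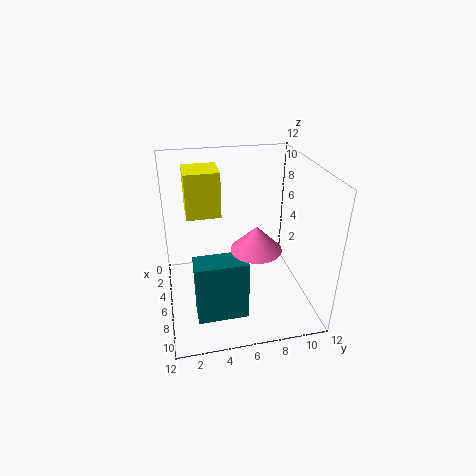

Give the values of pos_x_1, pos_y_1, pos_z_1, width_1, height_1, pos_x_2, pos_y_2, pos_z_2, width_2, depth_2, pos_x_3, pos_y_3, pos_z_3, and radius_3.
pos_x_1 = 8
pos_y_1 = 2
pos_z_1 = 1
width_1 = 2
height_1 = 5
pos_x_2 = 1
pos_y_2 = 2
pos_z_2 = 7
width_2 = 3
depth_2 = 3
pos_x_3 = 8
pos_y_3 = 7
pos_z_3 = 6
radius_3 = 2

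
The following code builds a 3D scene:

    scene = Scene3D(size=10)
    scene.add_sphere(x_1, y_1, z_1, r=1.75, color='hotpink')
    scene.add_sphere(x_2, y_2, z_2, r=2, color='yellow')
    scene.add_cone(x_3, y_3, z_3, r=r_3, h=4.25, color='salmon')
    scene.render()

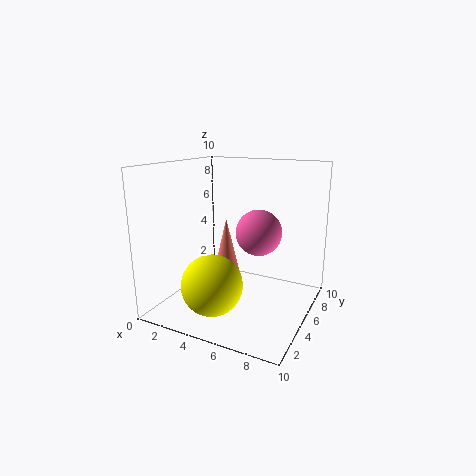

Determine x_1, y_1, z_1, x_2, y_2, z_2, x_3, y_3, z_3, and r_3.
x_1 = 5.5; y_1 = 7.5; z_1 = 4.75; x_2 = 4.5; y_2 = 2.25; z_2 = 2.5; x_3 = 4.5; y_3 = 4.25; z_3 = 2.25; r_3 = 1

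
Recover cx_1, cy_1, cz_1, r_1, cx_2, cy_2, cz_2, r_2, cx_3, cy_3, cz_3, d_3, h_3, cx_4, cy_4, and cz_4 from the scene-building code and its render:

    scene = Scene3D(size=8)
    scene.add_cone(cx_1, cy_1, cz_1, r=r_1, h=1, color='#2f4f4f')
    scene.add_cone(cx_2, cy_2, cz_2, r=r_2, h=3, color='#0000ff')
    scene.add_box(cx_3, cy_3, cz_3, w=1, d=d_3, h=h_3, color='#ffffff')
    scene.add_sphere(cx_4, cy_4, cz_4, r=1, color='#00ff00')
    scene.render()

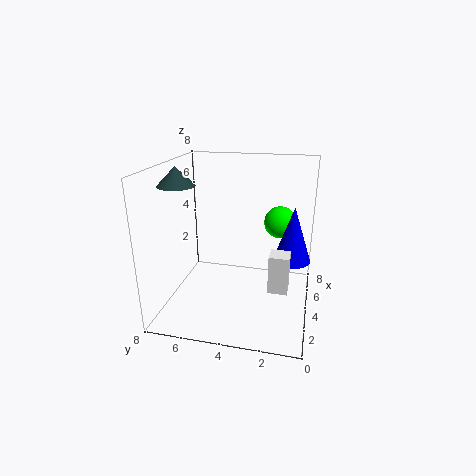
cx_1 = 3, cy_1 = 7, cz_1 = 7, r_1 = 1, cx_2 = 4, cy_2 = 1, cz_2 = 3, r_2 = 1, cx_3 = 2, cy_3 = 1, cz_3 = 2, d_3 = 1, h_3 = 2, cx_4 = 7, cy_4 = 2, cz_4 = 4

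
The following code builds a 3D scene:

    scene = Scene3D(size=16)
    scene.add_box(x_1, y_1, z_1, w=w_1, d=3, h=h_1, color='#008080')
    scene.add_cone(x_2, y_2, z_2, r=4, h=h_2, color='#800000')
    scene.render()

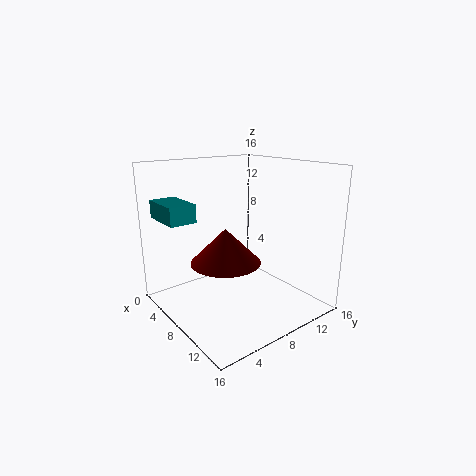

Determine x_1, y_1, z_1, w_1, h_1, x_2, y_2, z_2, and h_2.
x_1 = 1, y_1 = 1, z_1 = 10, w_1 = 5, h_1 = 2, x_2 = 7, y_2 = 7, z_2 = 5, h_2 = 4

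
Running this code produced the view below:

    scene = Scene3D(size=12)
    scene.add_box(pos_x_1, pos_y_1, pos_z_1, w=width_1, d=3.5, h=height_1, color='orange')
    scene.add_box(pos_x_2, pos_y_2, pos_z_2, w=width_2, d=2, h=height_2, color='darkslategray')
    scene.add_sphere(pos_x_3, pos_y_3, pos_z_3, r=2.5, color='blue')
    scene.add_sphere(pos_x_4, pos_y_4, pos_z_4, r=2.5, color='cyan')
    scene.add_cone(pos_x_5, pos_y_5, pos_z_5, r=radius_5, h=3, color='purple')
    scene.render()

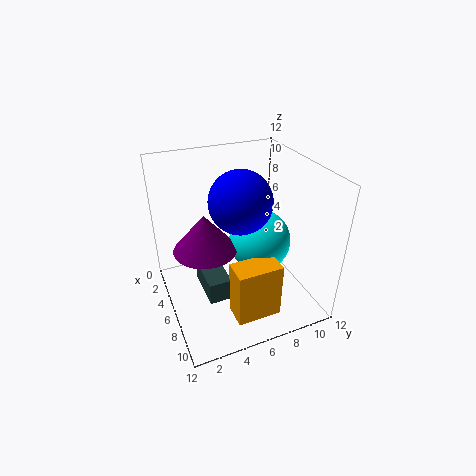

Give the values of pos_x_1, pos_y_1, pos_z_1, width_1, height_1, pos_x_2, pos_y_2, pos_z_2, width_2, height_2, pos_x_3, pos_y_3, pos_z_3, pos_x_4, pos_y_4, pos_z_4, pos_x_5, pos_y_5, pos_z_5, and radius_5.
pos_x_1 = 9; pos_y_1 = 4; pos_z_1 = 1.5; width_1 = 2; height_1 = 4.5; pos_x_2 = 3; pos_y_2 = 3; pos_z_2 = 0.5; width_2 = 4; height_2 = 2; pos_x_3 = 6.5; pos_y_3 = 6; pos_z_3 = 9.5; pos_x_4 = 7; pos_y_4 = 7.5; pos_z_4 = 6; pos_x_5 = 6.5; pos_y_5 = 3; pos_z_5 = 6; radius_5 = 2.5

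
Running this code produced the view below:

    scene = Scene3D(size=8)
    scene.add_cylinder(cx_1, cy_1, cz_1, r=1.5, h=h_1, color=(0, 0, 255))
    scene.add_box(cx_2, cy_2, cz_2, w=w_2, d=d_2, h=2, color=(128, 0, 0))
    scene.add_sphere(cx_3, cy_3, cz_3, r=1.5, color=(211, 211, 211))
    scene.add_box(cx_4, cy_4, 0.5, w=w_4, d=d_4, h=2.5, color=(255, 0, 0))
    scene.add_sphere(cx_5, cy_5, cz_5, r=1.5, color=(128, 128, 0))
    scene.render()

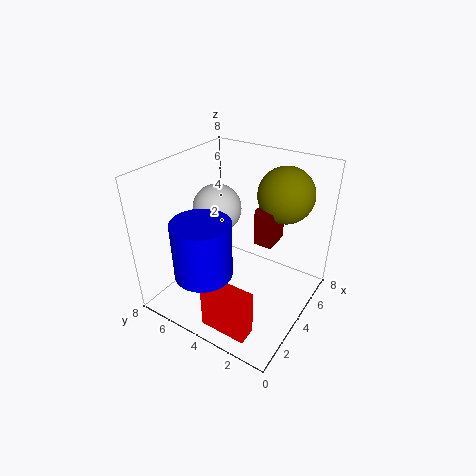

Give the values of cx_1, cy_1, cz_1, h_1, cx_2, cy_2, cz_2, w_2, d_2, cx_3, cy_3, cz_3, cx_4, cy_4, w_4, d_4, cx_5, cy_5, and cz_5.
cx_1 = 1.5; cy_1 = 4.5; cz_1 = 3; h_1 = 3; cx_2 = 4; cy_2 = 2; cz_2 = 4; w_2 = 1.5; d_2 = 1; cx_3 = 5.5; cy_3 = 6.5; cz_3 = 4.5; cx_4 = 0.5; cy_4 = 1.5; w_4 = 1; d_4 = 2.5; cx_5 = 5.5; cy_5 = 2; cz_5 = 6.5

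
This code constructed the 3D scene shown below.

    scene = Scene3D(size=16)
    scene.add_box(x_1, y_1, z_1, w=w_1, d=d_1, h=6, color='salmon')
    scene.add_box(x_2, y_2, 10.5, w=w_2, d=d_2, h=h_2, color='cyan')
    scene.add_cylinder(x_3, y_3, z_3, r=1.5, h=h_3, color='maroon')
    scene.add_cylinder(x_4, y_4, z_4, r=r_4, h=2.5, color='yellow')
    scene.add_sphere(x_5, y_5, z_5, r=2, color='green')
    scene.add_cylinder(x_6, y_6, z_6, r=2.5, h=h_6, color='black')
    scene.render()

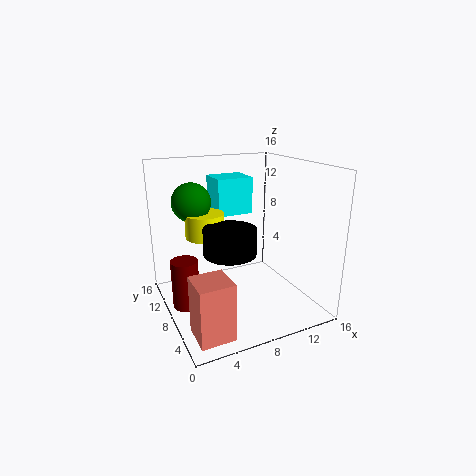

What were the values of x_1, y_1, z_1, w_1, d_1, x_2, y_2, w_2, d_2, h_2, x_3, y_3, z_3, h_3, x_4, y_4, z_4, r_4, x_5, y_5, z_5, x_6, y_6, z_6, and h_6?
x_1 = 1; y_1 = 1; z_1 = 0.5; w_1 = 3.5; d_1 = 3.5; x_2 = 6; y_2 = 8.5; w_2 = 4; d_2 = 3.5; h_2 = 4; x_3 = 2; y_3 = 9; z_3 = 0.5; h_3 = 5.5; x_4 = 4; y_4 = 7.5; z_4 = 9; r_4 = 2; x_5 = 3; y_5 = 8.5; z_5 = 12.5; x_6 = 5; y_6 = 3.5; z_6 = 8.5; h_6 = 2.5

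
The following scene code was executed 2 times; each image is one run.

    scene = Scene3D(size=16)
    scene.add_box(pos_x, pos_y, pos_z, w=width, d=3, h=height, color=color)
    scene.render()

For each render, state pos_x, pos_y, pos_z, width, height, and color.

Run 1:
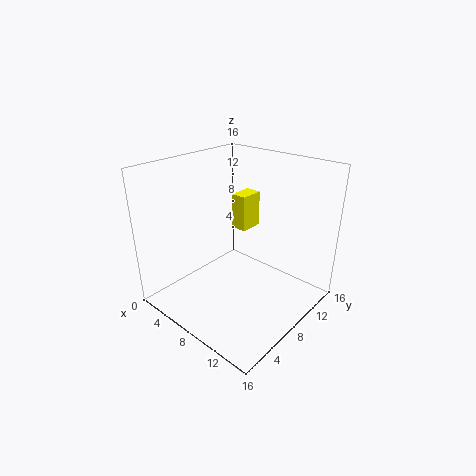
pos_x = 3.5; pos_y = 12; pos_z = 6.5; width = 2; height = 4.5; color = 'yellow'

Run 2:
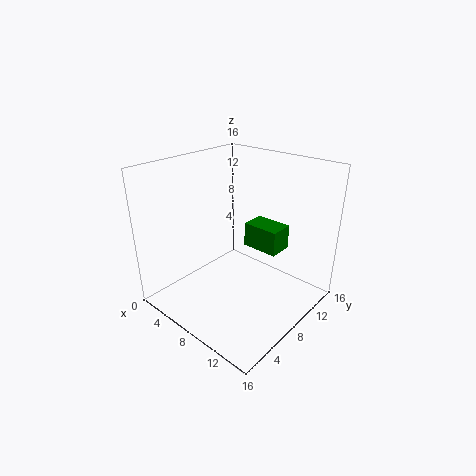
pos_x = 6; pos_y = 11.5; pos_z = 5; width = 4.5; height = 3; color = 'green'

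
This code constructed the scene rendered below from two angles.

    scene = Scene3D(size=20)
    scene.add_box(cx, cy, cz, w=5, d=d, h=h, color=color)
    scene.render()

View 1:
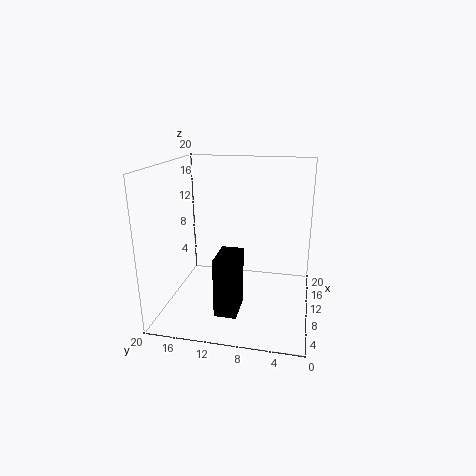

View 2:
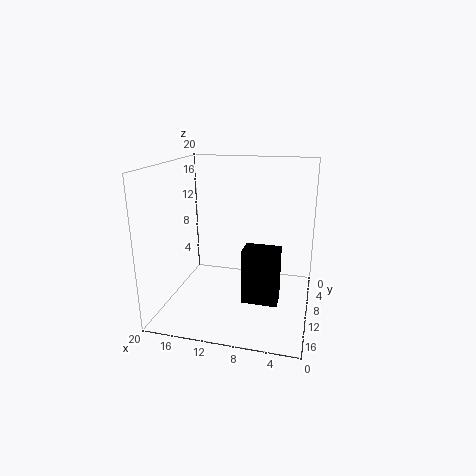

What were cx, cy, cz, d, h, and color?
cx = 4; cy = 9; cz = 1; d = 3; h = 8; color = 'black'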